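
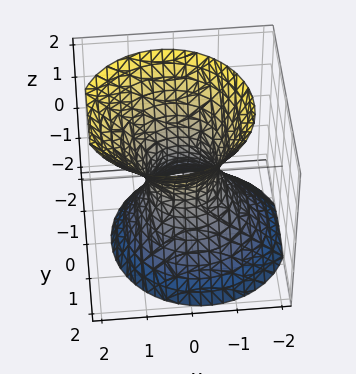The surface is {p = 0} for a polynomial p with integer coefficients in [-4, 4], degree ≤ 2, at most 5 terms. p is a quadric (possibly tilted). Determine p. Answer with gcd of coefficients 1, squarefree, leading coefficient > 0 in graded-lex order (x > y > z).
(a) The degree is 2 — a generic line meets the surface in up to 2 points.
(b) Reading off the gridlines: no z-intercept at any integer in the box.
(c) Together with the visible shape, these determine p as stated.

3*x^2 - x*z + 3*y^2 - 2*z^2 - 2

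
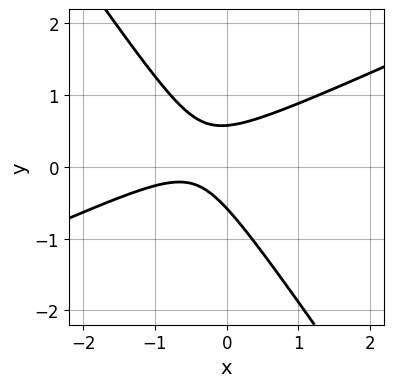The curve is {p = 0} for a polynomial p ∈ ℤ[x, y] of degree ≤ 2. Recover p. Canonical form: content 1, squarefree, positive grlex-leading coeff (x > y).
1. deg p = 2.
2. Reading off the gridlines: it misses every integer gridline on the x-axis.
3. Matching integer coefficients to the picture gives p.

2*x^2 - 3*x*y - 3*y^2 + 2*x + 1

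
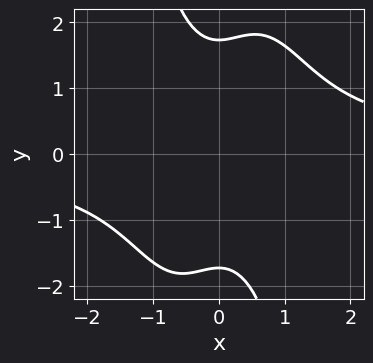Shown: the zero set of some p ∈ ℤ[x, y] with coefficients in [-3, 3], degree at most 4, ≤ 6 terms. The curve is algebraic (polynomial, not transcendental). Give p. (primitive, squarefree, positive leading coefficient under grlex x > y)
The degree is 4 — no degree-3 curve has this shape.
Reading off the gridlines: it misses every integer gridline on the x-axis.
Solving for integer coefficients yields p as stated.

2*x^3*y - 3*x^2 + y^2 - 3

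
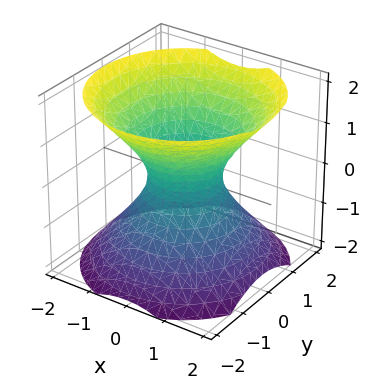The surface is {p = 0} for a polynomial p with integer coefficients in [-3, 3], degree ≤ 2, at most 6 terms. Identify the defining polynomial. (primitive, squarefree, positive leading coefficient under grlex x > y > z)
(a) deg p = 2. One connected sheet with a waist; a quadric.
(b) Symmetry: every cross-section ⟂ z is a circle, so x, y appear only via x² + y²; the z ↦ −z reflection is a symmetry, so z appears only in even powers.
(c) Checking where it meets the axes: a circular section at z = -1 has radius between 1 and 2; it misses every integer gridline on the z-axis.
(d) Matching integer coefficients to the picture gives p.

3*x^2 + 3*y^2 - 3*z^2 - 2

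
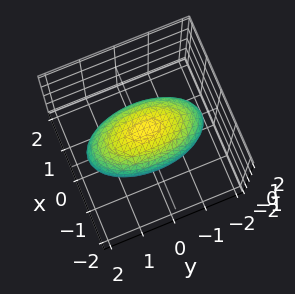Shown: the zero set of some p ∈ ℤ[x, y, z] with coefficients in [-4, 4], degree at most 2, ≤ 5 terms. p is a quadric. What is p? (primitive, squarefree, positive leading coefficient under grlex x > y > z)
3*x^2 + y^2 + 3*z^2 - 3

(a) The degree is 2 — bounded and convex; a quadric.
(b) Symmetries: the z ↦ −z reflection is a symmetry, so z appears only in even powers; the y ↦ −y reflection is a symmetry, so y appears only in even powers; the x ↦ −x reflection is a symmetry, so x appears only in even powers.
(c) From the visible intercepts: among the integer gridlines, it crosses the z-axis at z ∈ {-1, 1}; among the integer gridlines, it crosses the x-axis at x ∈ {-1, 1}.
(d) These observations pin down the coefficients.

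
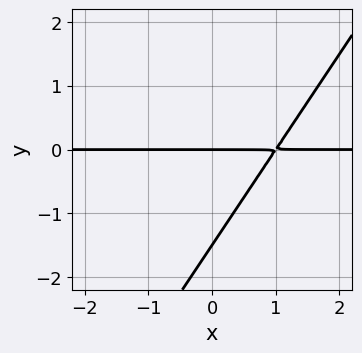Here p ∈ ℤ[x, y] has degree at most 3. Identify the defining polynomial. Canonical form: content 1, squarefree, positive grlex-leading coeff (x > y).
3*x*y - 2*y^2 - 3*y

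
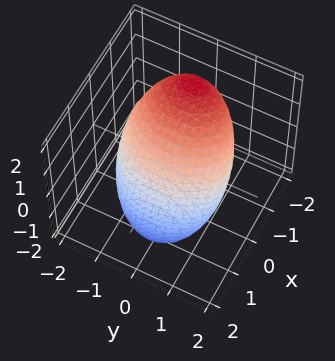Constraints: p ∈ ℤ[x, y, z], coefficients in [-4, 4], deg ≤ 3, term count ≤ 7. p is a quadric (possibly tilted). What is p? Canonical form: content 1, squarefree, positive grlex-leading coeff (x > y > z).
(a) deg p = 2.
(b) Observable constraints: among the integer gridlines, it crosses the x-axis at x ∈ {-1, 1}.
(c) These observations pin down the coefficients.

2*x^2 + 2*x*z + y^2 + z^2 - 2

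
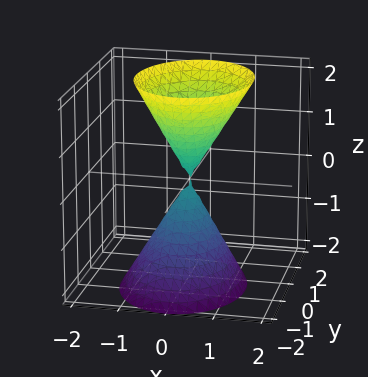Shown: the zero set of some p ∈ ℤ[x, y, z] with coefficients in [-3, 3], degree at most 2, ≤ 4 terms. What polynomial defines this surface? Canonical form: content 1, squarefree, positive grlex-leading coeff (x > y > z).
3*x^2 + 2*y^2 - y*z - z^2

First, I count 2 distinct pieces. Treating them together as one polynomial.
Next, degree: a generic line meets the surface in up to 2 points, so deg p = 2.
Then, from the visible intercepts: it meets the z-axis at z = 0 (among the integer gridlines); one x-axis crossing is at x = 0; it crosses the y-axis at the gridline y = 0.
Finally, assembling these constraints gives the stated polynomial.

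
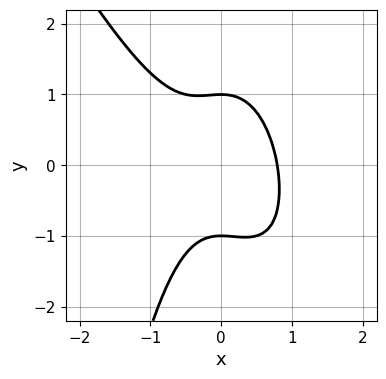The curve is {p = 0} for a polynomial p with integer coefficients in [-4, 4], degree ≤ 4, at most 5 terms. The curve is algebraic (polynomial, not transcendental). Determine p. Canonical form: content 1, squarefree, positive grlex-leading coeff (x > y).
2*x^3 + x^2*y + y^2 - 1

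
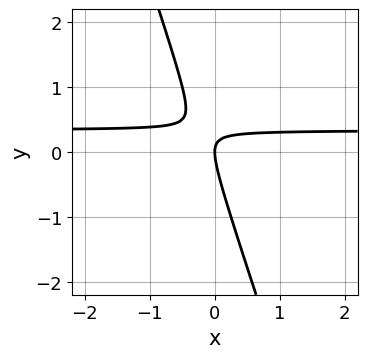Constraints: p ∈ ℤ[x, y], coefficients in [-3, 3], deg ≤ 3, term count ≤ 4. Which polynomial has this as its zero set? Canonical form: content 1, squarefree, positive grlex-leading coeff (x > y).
3*x*y + y^2 - x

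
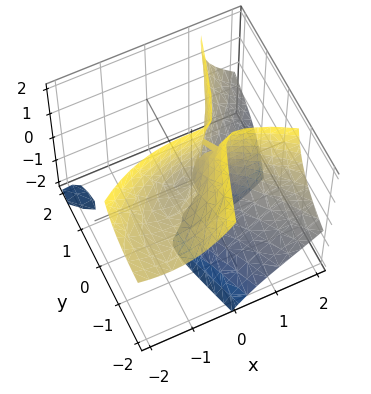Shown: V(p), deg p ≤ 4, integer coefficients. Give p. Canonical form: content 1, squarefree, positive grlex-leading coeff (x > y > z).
x^3 + 3*x*y*z - y*z^2 - 2*y^2

1. The degree is 3 — no degree-2 surface has this shape.
2. From the visible intercepts: one x-axis crossing is at x = 0; it crosses the y-axis at the gridline y = 0; every point of the z-axis in the box is on the surface.
3. Assembling these constraints gives the stated polynomial.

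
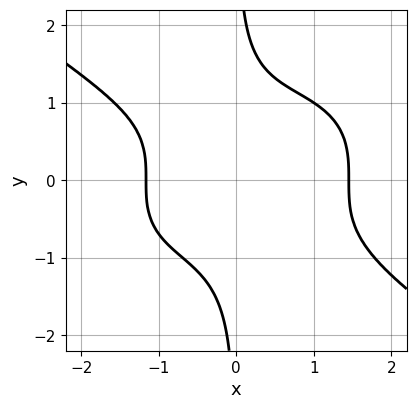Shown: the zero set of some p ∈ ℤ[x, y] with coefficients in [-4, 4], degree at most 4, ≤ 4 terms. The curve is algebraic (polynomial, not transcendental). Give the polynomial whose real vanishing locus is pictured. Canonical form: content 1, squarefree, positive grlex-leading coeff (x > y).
x^4 + 3*x*y^3 - x - 3

First, deg p = 4. No degree-3 curve has this shape.
Next, reading off the gridlines: it misses every integer gridline on the y-axis.
Finally, assembling these constraints gives the stated polynomial.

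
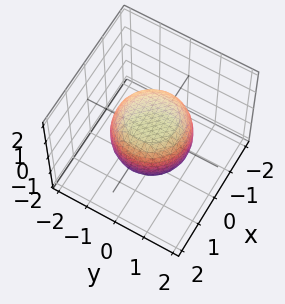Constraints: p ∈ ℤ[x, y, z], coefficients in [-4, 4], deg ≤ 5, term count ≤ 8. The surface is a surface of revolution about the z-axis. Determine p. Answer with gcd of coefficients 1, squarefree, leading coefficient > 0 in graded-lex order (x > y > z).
2*x^4 + 4*x^2*y^2 + 2*y^4 - x^2 - y^2 + 3*z^2 - 3

First, the degree is 4 — the shape is more complex than any degree-3 surface.
Next, symmetries: rotational symmetry about the z-axis ⇒ p depends on x, y only through x² + y².
Next, from the visible intercepts: a circular section at z = 1 has radius between 0 and 1; the z-axis gridline crossings are at z ∈ {-1, 1}.
Finally, assembling these constraints gives the stated polynomial.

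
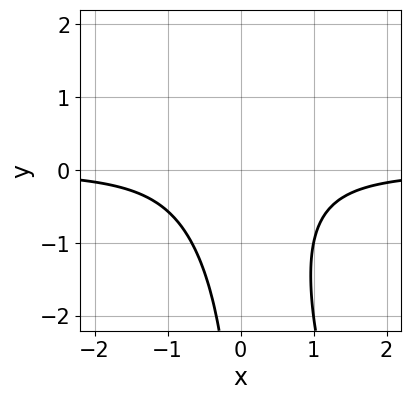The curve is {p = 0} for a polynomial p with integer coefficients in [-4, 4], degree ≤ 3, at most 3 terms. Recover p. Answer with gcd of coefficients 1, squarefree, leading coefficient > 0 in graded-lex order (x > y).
3*x^2*y + x*y^2 + 2

1. The degree is 3 — the shape is more complex than any degree-2 curve.
2. Against the integer gridlines: no x-intercept at any integer in the box; the curve avoids every integer y-axis point in the box.
3. The integer polynomial consistent with all of this is the stated p.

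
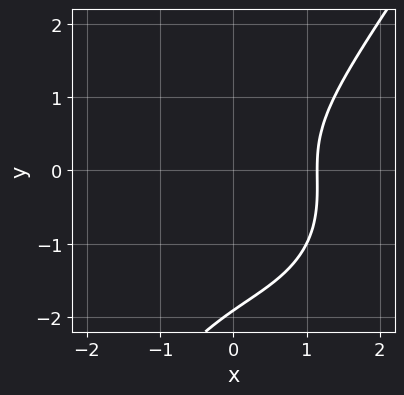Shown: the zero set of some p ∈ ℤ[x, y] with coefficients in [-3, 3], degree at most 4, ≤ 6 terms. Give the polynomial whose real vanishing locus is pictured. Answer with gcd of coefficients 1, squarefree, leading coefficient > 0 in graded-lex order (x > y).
2*x^3 + 2*x*y^2 - 2*y^3 - 3*y^2 - 3

First, deg p = 3. No degree-2 curve has this shape.
Finally, putting this together gives p.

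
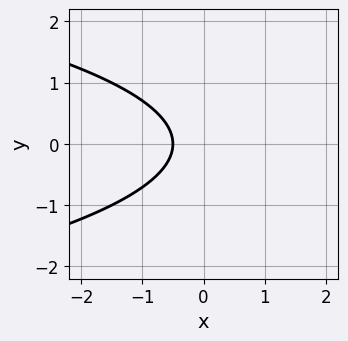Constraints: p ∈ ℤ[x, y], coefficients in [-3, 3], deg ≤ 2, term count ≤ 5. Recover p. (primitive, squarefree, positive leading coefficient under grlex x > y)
First, degree: the shape is more complex than any degree-1 curve, so deg p = 2.
Next, symmetries: it's symmetric under y → −y, forcing even powers of y.
Next, reading off the gridlines: no y-intercept at any integer in the box.
Finally, these observations pin down the coefficients.

2*y^2 + 2*x + 1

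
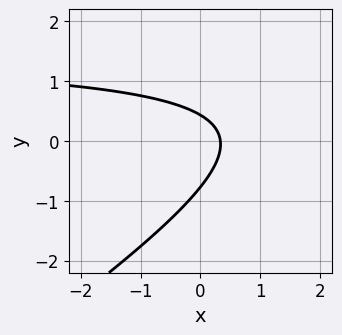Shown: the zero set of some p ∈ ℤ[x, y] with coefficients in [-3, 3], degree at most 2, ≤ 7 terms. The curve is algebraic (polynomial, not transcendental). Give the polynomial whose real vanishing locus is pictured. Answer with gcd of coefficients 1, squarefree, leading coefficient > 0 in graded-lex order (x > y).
1. The degree is 2 — the shape is more complex than any degree-1 curve.
2. Matching integer coefficients to the picture gives p.

2*x*y - 3*y^2 - 3*x - y + 1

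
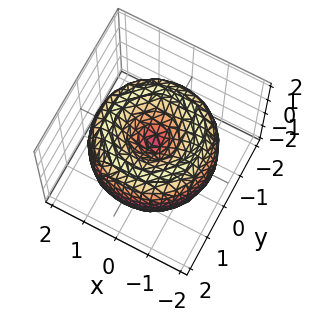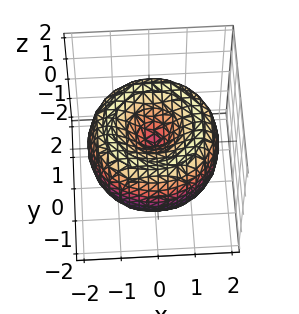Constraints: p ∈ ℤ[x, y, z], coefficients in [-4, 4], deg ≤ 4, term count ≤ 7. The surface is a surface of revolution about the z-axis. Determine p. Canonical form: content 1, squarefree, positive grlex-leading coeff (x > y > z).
First, the degree is 4 — a generic line meets the surface in up to 4 points.
Then, symmetries: every cross-section ⟂ z is a circle, so x, y appear only via x² + y².
Then, reading off the gridlines: it crosses the x-axis at the gridline x = 0; one y-axis crossing is at y = 0.
Finally, together with the visible shape, these determine p as stated.

x^4 + 2*x^2*y^2 + y^4 - 3*x^2 - 3*y^2 + 2*z^2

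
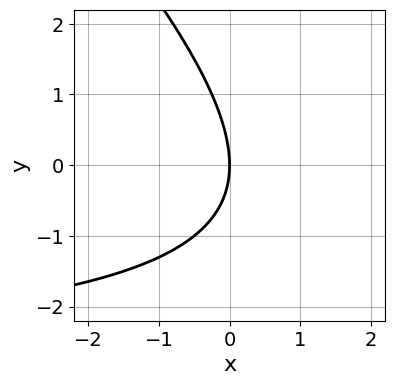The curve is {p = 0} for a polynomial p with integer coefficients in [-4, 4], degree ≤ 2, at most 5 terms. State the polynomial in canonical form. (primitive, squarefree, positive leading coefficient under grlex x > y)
1. The degree is 2 — no degree-1 curve has this shape.
2. From the axis intercepts and sections: one y-axis crossing is at y = 0; it meets the x-axis at x = 0 (among the integer gridlines).
3. Putting this together gives p.

x*y + y^2 + 3*x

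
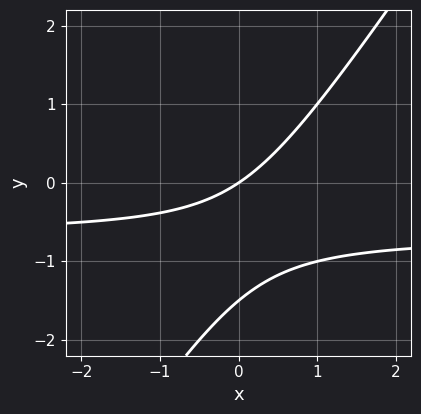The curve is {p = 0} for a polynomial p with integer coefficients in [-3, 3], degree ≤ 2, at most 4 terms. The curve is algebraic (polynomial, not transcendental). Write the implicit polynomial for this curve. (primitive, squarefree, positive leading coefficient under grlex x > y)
3*x*y - 2*y^2 + 2*x - 3*y

deg p = 2. No degree-1 curve has this shape.
From the axis intercepts and sections: it meets the y-axis at y = 0 (among the integer gridlines); it meets the x-axis at x = 0 (among the integer gridlines).
Together with the visible shape, these determine p as stated.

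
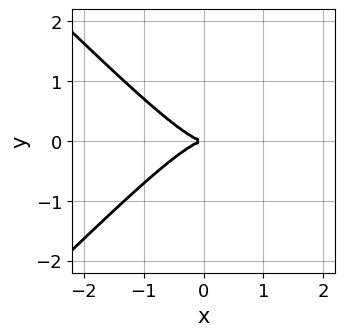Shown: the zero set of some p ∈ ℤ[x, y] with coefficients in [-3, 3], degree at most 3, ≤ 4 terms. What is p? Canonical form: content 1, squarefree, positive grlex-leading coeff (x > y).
x^3 - x*y^2 + y^2

1. deg p = 3. A generic line meets the curve in up to 3 points.
2. Symmetries: mirror symmetry y ↦ −y ⇒ only even powers of y.
3. From the axis intercepts and sections: one x-axis crossing is at x = 0; one y-axis crossing is at y = 0.
4. Assembling these constraints gives the stated polynomial.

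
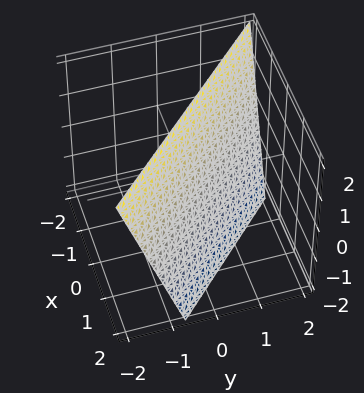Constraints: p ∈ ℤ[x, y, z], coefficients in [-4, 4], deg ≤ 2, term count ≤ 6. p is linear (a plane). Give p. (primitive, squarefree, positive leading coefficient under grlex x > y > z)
(a) deg p = 1. The surface is flat (a plane).
(b) From the visible intercepts: it crosses the z-axis at the gridline z = 2.
(c) These observations pin down the coefficients.

3*x + 3*y + z - 2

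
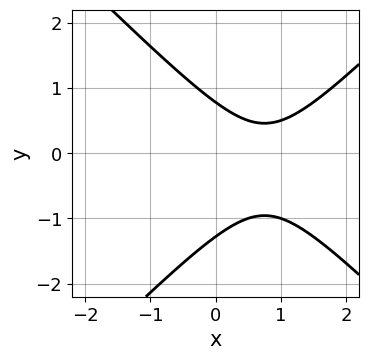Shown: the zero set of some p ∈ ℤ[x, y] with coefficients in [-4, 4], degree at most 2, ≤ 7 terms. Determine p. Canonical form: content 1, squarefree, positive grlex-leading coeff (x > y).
2*x^2 - 2*y^2 - 3*x - y + 2

(a) The degree is 2 — no degree-1 curve has this shape.
(b) Checking where it meets the axes: no x-intercept at any integer in the box.
(c) Fitting integer coefficients to these (and the overall shape) gives p.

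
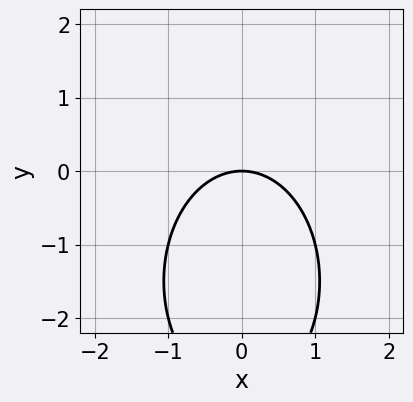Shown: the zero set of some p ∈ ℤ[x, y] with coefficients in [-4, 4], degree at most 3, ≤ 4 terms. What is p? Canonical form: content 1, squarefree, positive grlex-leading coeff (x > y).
2*x^2 + y^2 + 3*y

deg p = 2.
Symmetries: mirror symmetry x ↦ −x ⇒ only even powers of x.
Checking where it meets the axes: it crosses the x-axis at the gridline x = 0; it meets the y-axis at y = 0 (among the integer gridlines).
Assembling these constraints gives the stated polynomial.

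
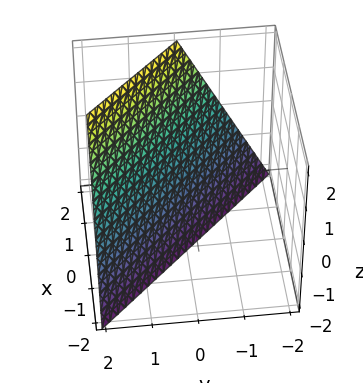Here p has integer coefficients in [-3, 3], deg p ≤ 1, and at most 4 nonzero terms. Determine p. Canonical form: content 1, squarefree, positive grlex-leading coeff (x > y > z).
(a) deg p = 1. The surface is flat (a plane).
(b) Checking where it meets the axes: it crosses the y-axis at the gridline y = 1; it crosses the x-axis at the gridline x = 1.
(c) Putting this together gives p. Check: (0, 0, -2) on the z-axis lies on the surface, and p(0, 0, -2) = 0. ✓

2*x + 2*y - z - 2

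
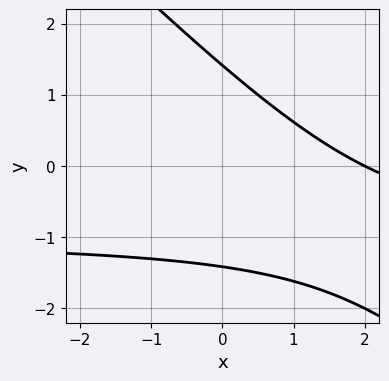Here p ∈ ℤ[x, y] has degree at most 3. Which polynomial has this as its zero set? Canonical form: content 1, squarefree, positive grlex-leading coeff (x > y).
x*y + y^2 + x - 2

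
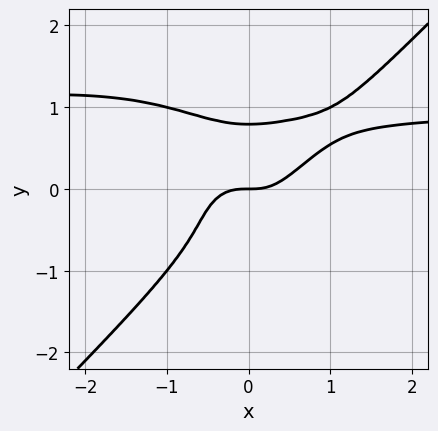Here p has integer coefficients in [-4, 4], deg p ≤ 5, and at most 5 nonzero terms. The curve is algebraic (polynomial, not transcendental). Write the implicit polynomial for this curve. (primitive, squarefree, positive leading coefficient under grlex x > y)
(a) The degree is 4 — a generic line meets the curve in up to 4 points.
(b) Observable constraints: it meets the y-axis at y = 0 (among the integer gridlines); one x-axis crossing is at x = 0.
(c) The integer polynomial consistent with all of this is the stated p.

2*x^3*y - 2*y^4 - 2*x^3 + x^2*y + y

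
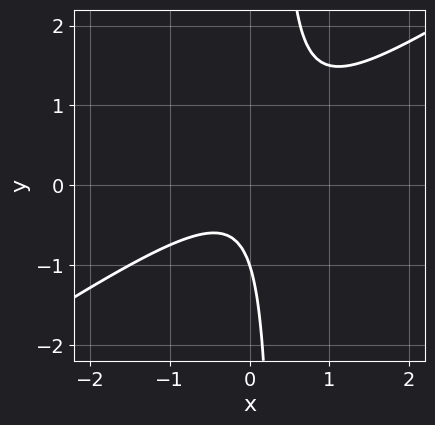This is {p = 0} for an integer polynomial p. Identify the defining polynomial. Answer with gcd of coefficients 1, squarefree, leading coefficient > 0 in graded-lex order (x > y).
(a) Degree: no degree-1 curve has this shape, so deg p = 2.
(b) Against the integer gridlines: one y-axis crossing is at y = -1; no x-intercept at any integer in the box.
(c) The integer polynomial consistent with all of this is the stated p.

2*x^2 - 3*x*y + y + 1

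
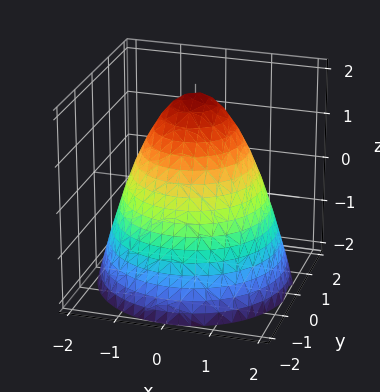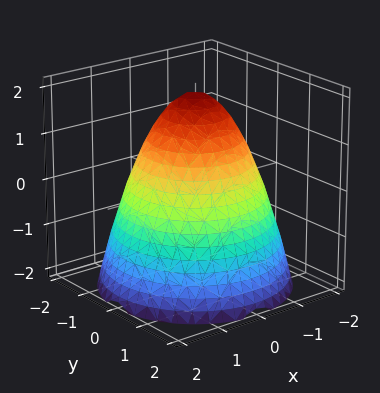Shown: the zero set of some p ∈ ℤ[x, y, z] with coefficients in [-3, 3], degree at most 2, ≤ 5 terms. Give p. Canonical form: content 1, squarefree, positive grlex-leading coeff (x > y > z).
(a) The degree is 2 — a generic line meets the surface in up to 2 points.
(b) By symmetry, every cross-section ⟂ z is a circle, so x, y appear only via x² + y².
(c) Observable constraints: it crosses the z-axis at the gridline z = 2; a circular section at z = -1 has radius between 1 and 2.
(d) These observations pin down the coefficients.

x^2 + y^2 + z - 2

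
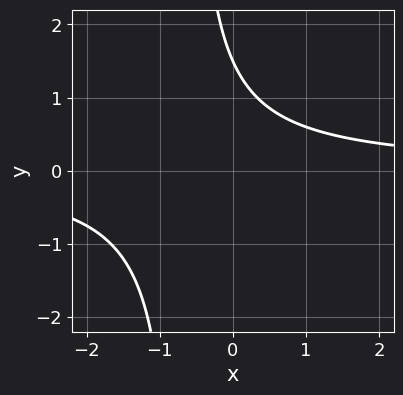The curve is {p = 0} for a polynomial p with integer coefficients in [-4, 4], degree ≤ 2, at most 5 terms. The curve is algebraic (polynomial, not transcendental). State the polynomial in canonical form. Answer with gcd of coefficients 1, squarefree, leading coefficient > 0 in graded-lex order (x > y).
First, degree: a generic line meets the curve in up to 2 points, so deg p = 2.
Then, reading off the gridlines: the curve avoids every integer x-axis point in the box.
Finally, these observations pin down the coefficients.

3*x*y + 2*y - 3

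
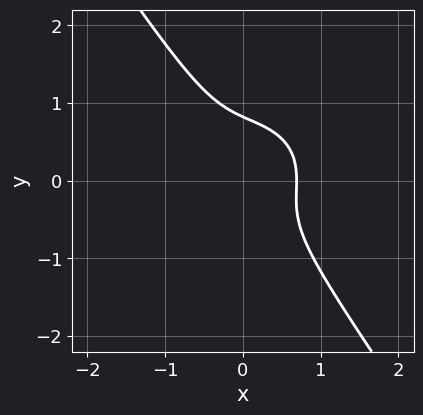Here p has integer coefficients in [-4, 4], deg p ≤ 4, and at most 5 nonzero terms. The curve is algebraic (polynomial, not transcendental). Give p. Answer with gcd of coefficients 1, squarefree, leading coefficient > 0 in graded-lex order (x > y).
1. The degree is 3 — no degree-2 curve has this shape.
2. Putting this together gives p.

3*x^3 + 3*x*y^2 + 3*y^3 - y^2 - 1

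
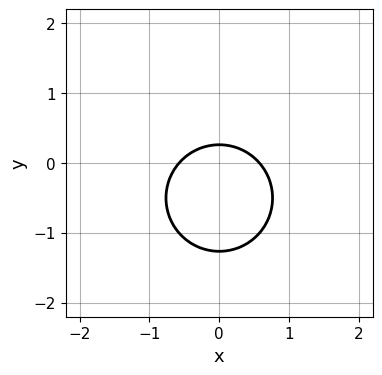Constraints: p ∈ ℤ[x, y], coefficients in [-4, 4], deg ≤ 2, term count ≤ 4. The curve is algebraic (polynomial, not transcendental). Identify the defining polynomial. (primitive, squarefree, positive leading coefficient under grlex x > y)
First, the degree is 2 — no degree-1 curve has this shape.
Next, symmetries: mirror symmetry x ↦ −x ⇒ only even powers of x.
Finally, solving for integer coefficients yields p as stated.

3*x^2 + 3*y^2 + 3*y - 1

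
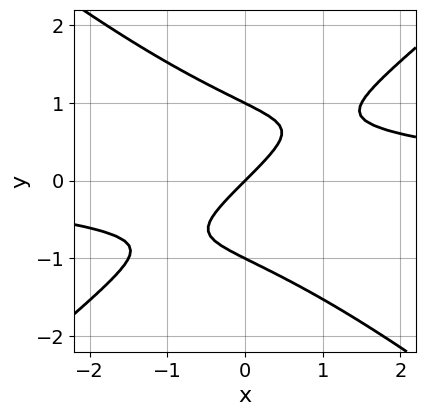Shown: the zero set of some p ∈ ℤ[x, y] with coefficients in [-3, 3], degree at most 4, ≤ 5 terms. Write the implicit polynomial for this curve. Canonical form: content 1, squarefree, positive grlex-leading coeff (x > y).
(a) Degree: a generic line meets the curve in up to 3 points, so deg p = 3.
(b) Reading off the gridlines: it meets the x-axis at x = 0 (among the integer gridlines); the y-axis gridline crossings are at y ∈ {-1, 0, 1}.
(c) Solving for integer coefficients yields p as stated.

2*x^2*y - 3*y^3 - 3*x + 3*y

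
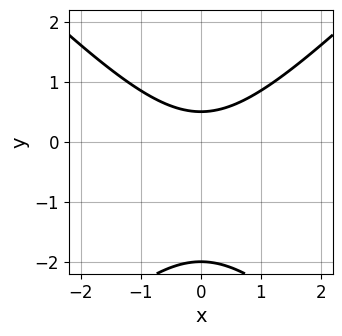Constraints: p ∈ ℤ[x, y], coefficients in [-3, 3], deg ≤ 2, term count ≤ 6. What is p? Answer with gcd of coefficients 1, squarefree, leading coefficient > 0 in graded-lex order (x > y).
1. Degree: a generic line meets the curve in up to 2 points, so deg p = 2.
2. Symmetries: the x ↦ −x reflection is a symmetry, so x appears only in even powers.
3. Against the integer gridlines: the curve avoids every integer x-axis point in the box; it meets the y-axis at y = -2 (among the integer gridlines).
4. Together with the visible shape, these determine p as stated.

2*x^2 - 2*y^2 - 3*y + 2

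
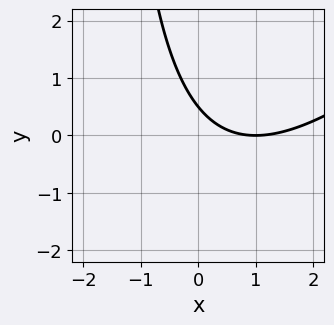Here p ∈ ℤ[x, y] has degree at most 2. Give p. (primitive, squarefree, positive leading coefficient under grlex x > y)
x^2 - x*y - 2*x - 2*y + 1

Degree: a generic line meets the curve in up to 2 points, so deg p = 2.
Reading off the gridlines: it crosses the x-axis at the gridline x = 1.
Matching integer coefficients to the picture gives p.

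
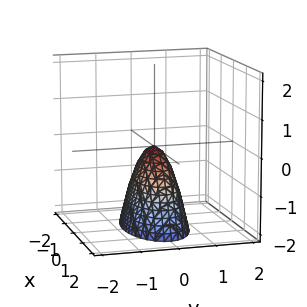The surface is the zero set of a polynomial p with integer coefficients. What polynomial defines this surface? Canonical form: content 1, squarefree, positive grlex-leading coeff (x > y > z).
x^2 + 3*y^2 + z

Degree: a paraboloid; a quadric, so deg p = 2.
Symmetries: the y ↦ −y reflection is a symmetry, so y appears only in even powers; mirror symmetry x ↦ −x ⇒ only even powers of x.
Checking where it meets the axes: it meets the x-axis at x = 0 (among the integer gridlines); it meets the z-axis at z = 0 (among the integer gridlines); it meets the y-axis at y = 0 (among the integer gridlines).
Putting this together gives p.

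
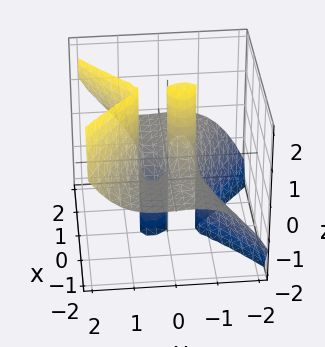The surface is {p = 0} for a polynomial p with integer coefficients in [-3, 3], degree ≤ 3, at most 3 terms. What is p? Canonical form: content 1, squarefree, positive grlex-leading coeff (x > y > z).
3*x^2*z - 2*y^3 + y

(a) Degree: a generic line meets the surface in up to 3 points, so deg p = 3.
(b) Against the integer gridlines: every point of the x-axis in the box is on the surface; every point of the z-axis in the box is on the surface.
(c) Putting this together gives p.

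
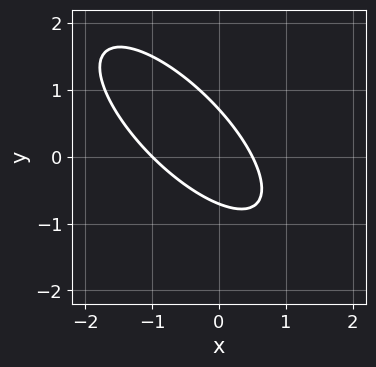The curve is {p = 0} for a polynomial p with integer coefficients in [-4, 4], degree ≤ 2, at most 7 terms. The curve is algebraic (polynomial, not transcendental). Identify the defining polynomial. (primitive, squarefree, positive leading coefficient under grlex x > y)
First, the degree is 2 — no degree-1 curve has this shape.
Next, against the integer gridlines: it crosses the x-axis at the gridline x = -1.
Finally, these observations pin down the coefficients.

2*x^2 + 3*x*y + 2*y^2 + x - 1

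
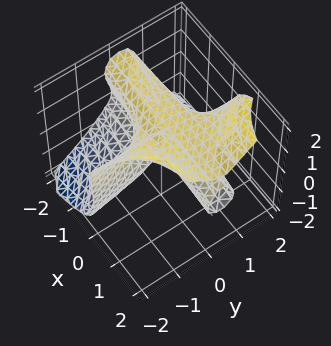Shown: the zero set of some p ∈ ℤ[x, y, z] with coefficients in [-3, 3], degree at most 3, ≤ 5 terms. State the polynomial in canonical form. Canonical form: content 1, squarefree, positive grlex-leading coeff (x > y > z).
3*x*y^2 - 2*z^3 - 2*x*y - y^2 + 3*z^2

(a) The degree is 3 — the shape is more complex than any degree-2 surface.
(b) Observable constraints: every point of the x-axis in the box is on the surface; it crosses the y-axis at the gridline y = 0; it meets the z-axis at z = 0 (among the integer gridlines).
(c) Putting this together gives p.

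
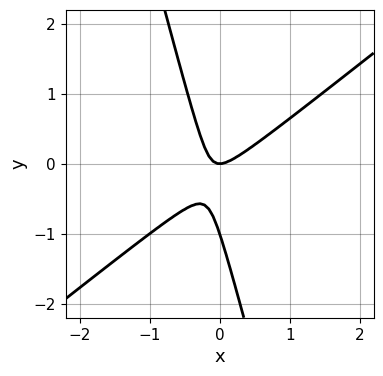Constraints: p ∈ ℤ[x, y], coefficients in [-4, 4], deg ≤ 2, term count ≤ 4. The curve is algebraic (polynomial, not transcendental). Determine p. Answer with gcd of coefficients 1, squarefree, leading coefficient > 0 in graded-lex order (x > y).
First, degree: no degree-1 curve has this shape, so deg p = 2.
Then, checking where it meets the axes: the y-axis gridline crossings are at y ∈ {-1, 0}; it meets the x-axis at x = 0 (among the integer gridlines).
Finally, assembling these constraints gives the stated polynomial.

3*x^2 - 3*x*y - y^2 - y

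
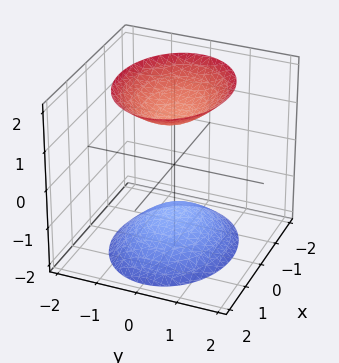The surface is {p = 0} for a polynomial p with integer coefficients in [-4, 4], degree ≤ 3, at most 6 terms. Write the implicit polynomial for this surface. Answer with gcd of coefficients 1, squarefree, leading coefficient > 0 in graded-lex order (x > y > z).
2*x^2 + 3*y^2 - 2*z^2 + 3

1. There are 2 components. Treating them together as one polynomial.
2. The degree is 2 — two sheets facing apart; a quadric.
3. Symmetries: it's symmetric under x → −x, forcing even powers of x; the y ↦ −y reflection is a symmetry, so y appears only in even powers; it's symmetric under z → −z, forcing even powers of z.
4. Observable constraints: it misses every integer gridline on the x-axis; it misses every integer gridline on the y-axis.
5. Solving for integer coefficients yields p as stated.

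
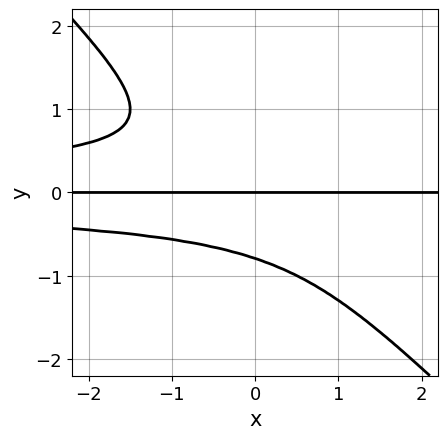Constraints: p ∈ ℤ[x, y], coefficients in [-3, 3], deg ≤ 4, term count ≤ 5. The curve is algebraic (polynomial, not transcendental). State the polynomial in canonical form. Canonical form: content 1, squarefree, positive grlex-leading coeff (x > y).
First, degree: a generic line meets the curve in up to 4 points, so deg p = 4.
Then, reading off the gridlines: it crosses the y-axis at the gridline y = 0; every point of the x-axis in the box is on the curve.
Finally, fitting integer coefficients to these (and the overall shape) gives p.

2*x*y^3 + 2*y^4 + y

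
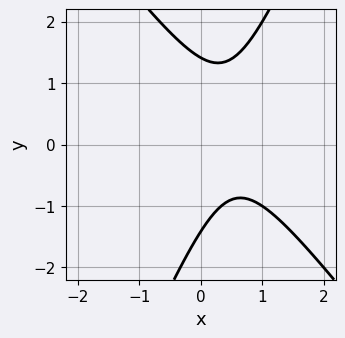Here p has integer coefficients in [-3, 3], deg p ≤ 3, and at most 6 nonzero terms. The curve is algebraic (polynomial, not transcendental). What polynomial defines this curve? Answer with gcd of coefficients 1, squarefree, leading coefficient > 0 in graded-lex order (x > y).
1. The degree is 2 — the shape is more complex than any degree-1 curve.
2. Reading off the gridlines: no x-intercept at any integer in the box.
3. Together with the visible shape, these determine p as stated.

3*x^2 + x*y - y^2 - 3*x + 2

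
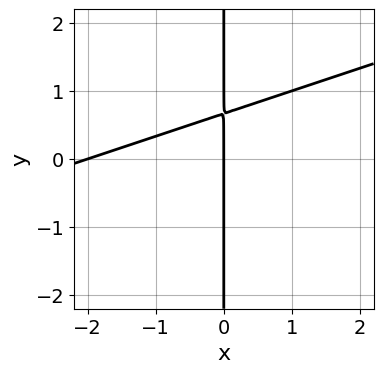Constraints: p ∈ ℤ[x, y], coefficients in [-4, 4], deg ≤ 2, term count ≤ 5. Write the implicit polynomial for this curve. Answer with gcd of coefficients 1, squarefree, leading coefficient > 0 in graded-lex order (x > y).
1. The degree is 2 — a generic line meets the curve in up to 2 points.
2. From the visible intercepts: every point of the y-axis in the box is on the curve; the x-axis gridline crossings are at x ∈ {-2, 0}.
3. Putting this together gives p.

x^2 - 3*x*y + 2*x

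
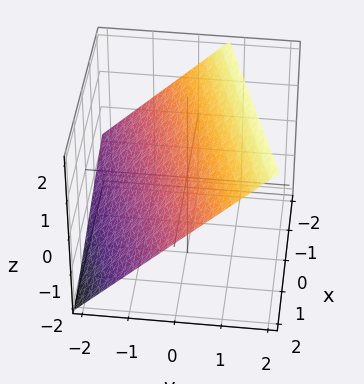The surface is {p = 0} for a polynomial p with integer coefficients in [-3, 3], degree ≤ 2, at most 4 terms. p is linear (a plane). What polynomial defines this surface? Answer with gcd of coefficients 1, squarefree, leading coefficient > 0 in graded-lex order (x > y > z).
x - 3*y + 3*z - 2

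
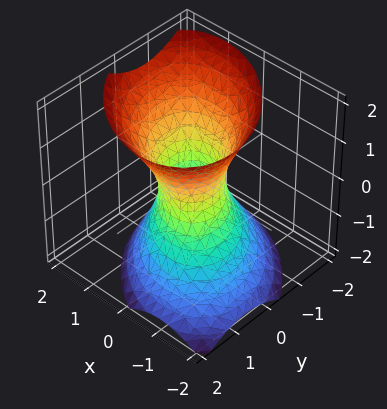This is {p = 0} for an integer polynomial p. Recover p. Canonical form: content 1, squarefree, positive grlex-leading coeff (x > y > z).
3*x^2 + 2*x*y - x*z + 3*y^2 - 2*z^2 - 2

1. Degree: a generic line meets the surface in up to 2 points, so deg p = 2.
2. Reading off the gridlines: no z-intercept at any integer in the box.
3. Assembling these constraints gives the stated polynomial.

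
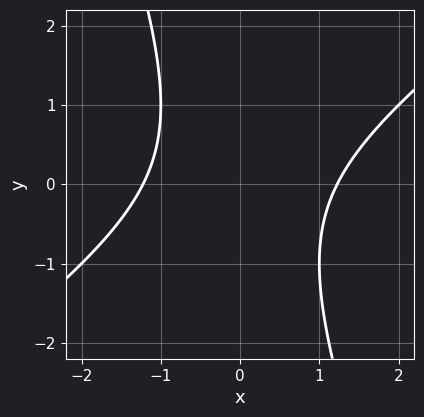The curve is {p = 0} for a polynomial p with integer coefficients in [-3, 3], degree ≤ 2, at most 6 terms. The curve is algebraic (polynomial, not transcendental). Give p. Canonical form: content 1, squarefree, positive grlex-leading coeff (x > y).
2*x^2 - 2*x*y - y^2 - 3

1. deg p = 2. No degree-1 curve has this shape.
2. Against the integer gridlines: the curve avoids every integer y-axis point in the box.
3. Putting this together gives p.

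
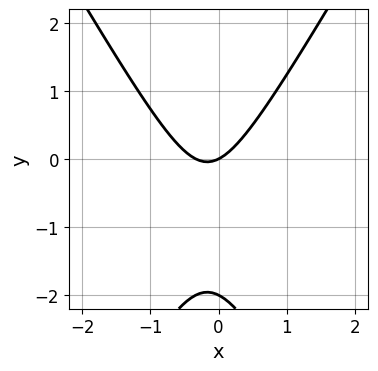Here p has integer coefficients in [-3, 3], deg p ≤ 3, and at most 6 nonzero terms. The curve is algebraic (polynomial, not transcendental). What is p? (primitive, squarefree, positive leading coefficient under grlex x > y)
1. The degree is 2 — the shape is more complex than any degree-1 curve.
2. Reading off the gridlines: the y-axis gridline crossings are at y ∈ {-2, 0}; it meets the x-axis at x = 0 (among the integer gridlines).
3. Together with the visible shape, these determine p as stated.

3*x^2 - y^2 + x - 2*y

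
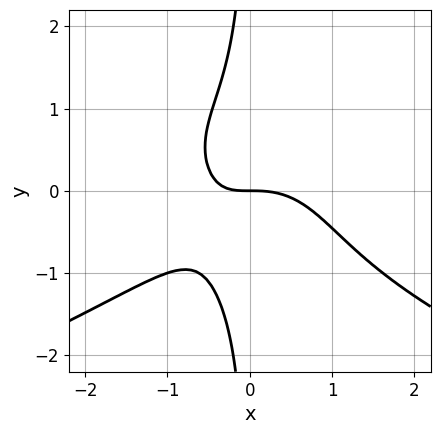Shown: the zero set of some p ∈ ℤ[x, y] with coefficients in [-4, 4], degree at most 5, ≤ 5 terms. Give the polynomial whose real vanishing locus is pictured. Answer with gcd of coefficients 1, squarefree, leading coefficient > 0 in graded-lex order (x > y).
x*y^3 + x^3 + x*y + y

1. Degree: no degree-3 curve has this shape, so deg p = 4.
2. Reading off the gridlines: it crosses the x-axis at the gridline x = 0; it crosses the y-axis at the gridline y = 0.
3. Matching integer coefficients to the picture gives p.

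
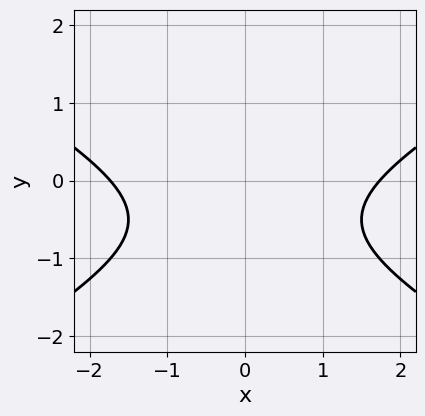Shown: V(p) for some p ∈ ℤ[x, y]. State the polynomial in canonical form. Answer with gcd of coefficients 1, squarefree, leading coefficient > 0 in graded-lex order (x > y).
deg p = 2. The shape is more complex than any degree-1 curve.
Symmetries: the x ↦ −x reflection is a symmetry, so x appears only in even powers.
Against the integer gridlines: it misses every integer gridline on the y-axis.
Together with the visible shape, these determine p as stated.

x^2 - 3*y^2 - 3*y - 3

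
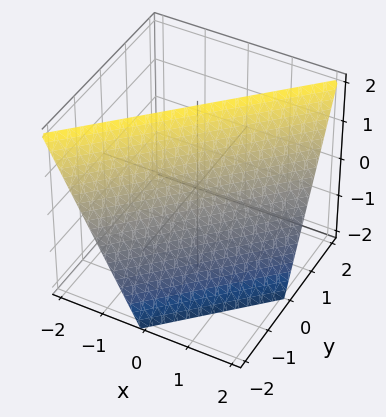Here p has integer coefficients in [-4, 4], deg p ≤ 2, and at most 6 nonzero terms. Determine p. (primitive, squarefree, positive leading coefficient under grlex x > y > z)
Degree: every cross-section is a straight line — this is a plane, so deg p = 1.
Reading off the gridlines: it crosses the x-axis at the gridline x = 1; one y-axis crossing is at y = -1; it crosses the z-axis at the gridline z = 2.
Matching integer coefficients to the picture gives p.

2*x - 2*y + z - 2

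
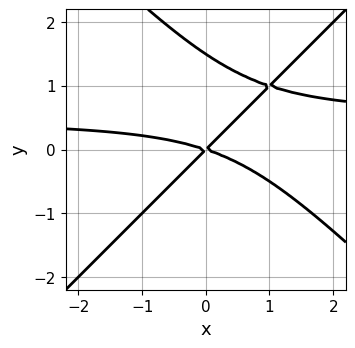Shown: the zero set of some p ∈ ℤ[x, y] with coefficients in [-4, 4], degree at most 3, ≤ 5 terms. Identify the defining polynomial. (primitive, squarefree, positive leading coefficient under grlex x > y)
2*x^2*y - 2*y^3 - x^2 - 2*x*y + 3*y^2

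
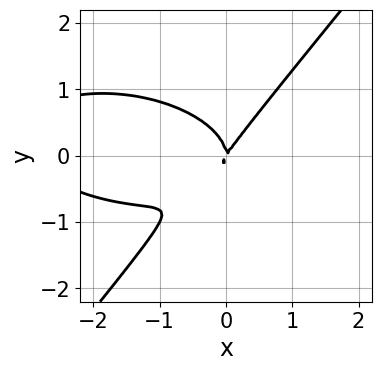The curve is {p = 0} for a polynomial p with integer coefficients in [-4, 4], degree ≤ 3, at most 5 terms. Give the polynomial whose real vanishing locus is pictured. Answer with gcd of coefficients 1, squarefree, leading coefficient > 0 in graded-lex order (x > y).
x^3 + 3*x*y^2 - 3*y^3 + 3*x^2 - 2*x*y

(a) The degree is 3 — a generic line meets the curve in up to 3 points.
(b) From the axis intercepts and sections: one y-axis crossing is at y = 0; it meets the x-axis at x = 0 (among the integer gridlines).
(c) These observations pin down the coefficients.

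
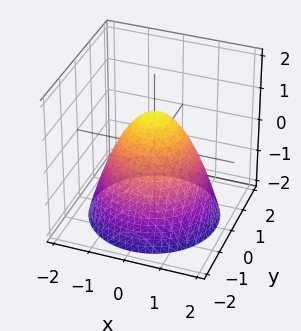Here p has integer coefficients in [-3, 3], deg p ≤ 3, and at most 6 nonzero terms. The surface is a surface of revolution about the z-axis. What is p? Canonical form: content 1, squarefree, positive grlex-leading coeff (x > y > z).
Degree: no degree-1 surface has this shape, so deg p = 2.
Symmetry: every cross-section ⟂ z is a circle, so x, y appear only via x² + y².
From the axis intercepts and sections: it crosses the z-axis at the gridline z = 1; the y-axis gridline crossings are at y ∈ {-1, 1}.
Together with the visible shape, these determine p as stated. Check: (-1, 0, 0) on the x-axis lies on the surface, and p(-1, 0, 0) = 0. ✓

x^2 + y^2 + z - 1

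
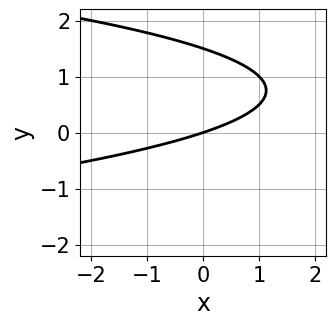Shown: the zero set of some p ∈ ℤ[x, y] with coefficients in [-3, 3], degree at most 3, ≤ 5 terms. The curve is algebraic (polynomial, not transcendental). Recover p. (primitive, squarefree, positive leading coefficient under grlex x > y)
First, degree: a generic line meets the curve in up to 2 points, so deg p = 2.
Then, from the axis intercepts and sections: it crosses the y-axis at the gridline y = 0; it meets the x-axis at x = 0 (among the integer gridlines).
Finally, together with the visible shape, these determine p as stated.

2*y^2 + x - 3*y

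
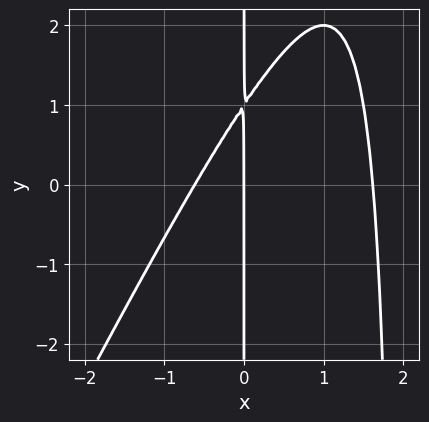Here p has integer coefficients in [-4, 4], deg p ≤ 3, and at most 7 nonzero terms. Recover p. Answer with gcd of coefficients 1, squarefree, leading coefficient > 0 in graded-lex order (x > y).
(a) Degree: no degree-2 curve has this shape, so deg p = 3.
(b) Checking where it meets the axes: every point of the y-axis in the box is on the curve; one x-axis crossing is at x = 0.
(c) Putting this together gives p.

2*x^3 - x^2*y - 2*x^2 + 2*x*y - 2*x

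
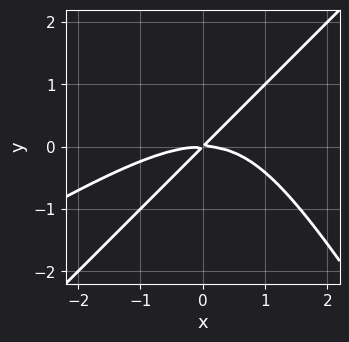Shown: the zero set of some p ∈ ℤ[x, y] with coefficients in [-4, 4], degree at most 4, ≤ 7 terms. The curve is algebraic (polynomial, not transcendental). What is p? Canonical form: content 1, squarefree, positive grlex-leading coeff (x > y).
1. Degree: the shape is more complex than any degree-2 curve, so deg p = 3.
2. From the axis intercepts and sections: it meets the x-axis at x = 0 (among the integer gridlines); it meets the y-axis at y = 0 (among the integer gridlines).
3. Matching integer coefficients to the picture gives p.

x^3 - 2*x^2*y + y^3 + 3*x*y - 3*y^2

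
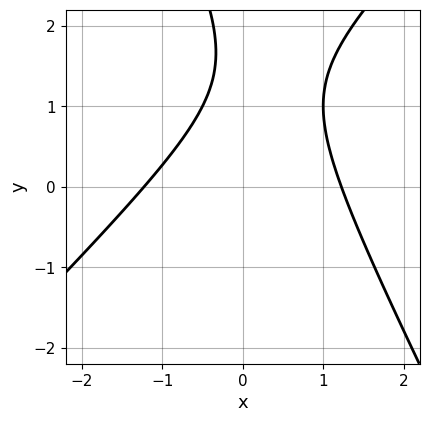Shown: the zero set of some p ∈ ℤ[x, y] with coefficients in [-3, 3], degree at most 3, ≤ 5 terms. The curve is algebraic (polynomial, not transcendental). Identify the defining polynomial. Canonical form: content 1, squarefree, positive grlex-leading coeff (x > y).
2*x^2 - x*y - y^2 + 3*y - 3

(a) The degree is 2 — the shape is more complex than any degree-1 curve.
(b) Against the integer gridlines: it misses every integer gridline on the y-axis.
(c) Matching integer coefficients to the picture gives p.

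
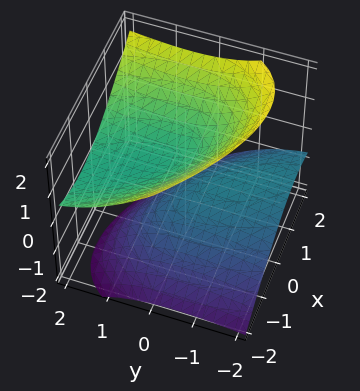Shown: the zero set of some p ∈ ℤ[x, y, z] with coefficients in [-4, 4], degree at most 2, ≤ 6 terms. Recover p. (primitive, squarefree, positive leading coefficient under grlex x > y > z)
1. The picture has 2 separate pieces. Treating them together as one polynomial.
2. deg p = 2. The shape is more complex than any degree-1 surface.
3. Observable constraints: it misses every integer gridline on the y-axis; no x-intercept at any integer in the box.
4. Matching integer coefficients to the picture gives p.

2*x^2 + 2*x*y + y^2 - 3*y*z - 3*z^2 + 1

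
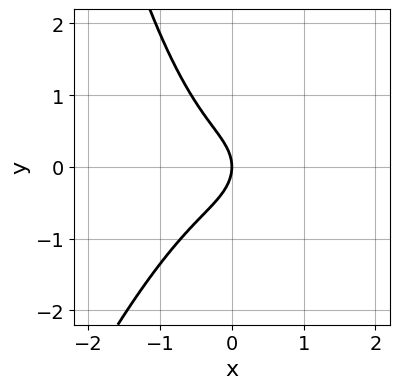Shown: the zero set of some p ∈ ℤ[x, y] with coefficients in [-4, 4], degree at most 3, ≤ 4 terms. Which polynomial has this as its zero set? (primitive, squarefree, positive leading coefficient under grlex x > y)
3*x^3 - x^2*y + 2*y^2 + 2*x

Degree: no degree-2 curve has this shape, so deg p = 3.
Reading off the gridlines: it meets the y-axis at y = 0 (among the integer gridlines); it meets the x-axis at x = 0 (among the integer gridlines).
Matching integer coefficients to the picture gives p.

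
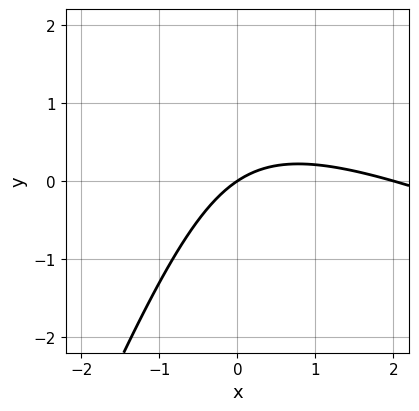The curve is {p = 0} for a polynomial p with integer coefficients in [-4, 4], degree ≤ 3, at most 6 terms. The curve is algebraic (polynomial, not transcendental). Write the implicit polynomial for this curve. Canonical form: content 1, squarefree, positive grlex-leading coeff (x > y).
x^2 + 2*x*y - y^2 - 2*x + 3*y

First, degree: a generic line meets the curve in up to 2 points, so deg p = 2.
Then, checking where it meets the axes: the x-axis gridline crossings are at x ∈ {0, 2}; it meets the y-axis at y = 0 (among the integer gridlines).
Finally, together with the visible shape, these determine p as stated.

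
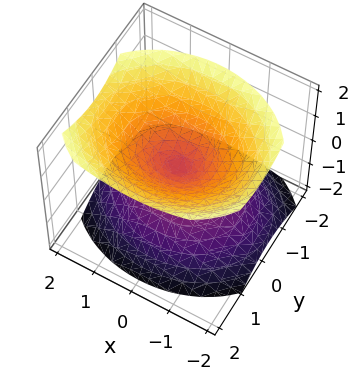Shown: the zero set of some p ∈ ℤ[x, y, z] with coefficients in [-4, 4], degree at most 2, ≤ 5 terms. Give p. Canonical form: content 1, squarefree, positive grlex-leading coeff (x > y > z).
2*x^2 + 3*y^2 - y*z - 3*z^2

First, I count 2 distinct pieces. Treating them together as one polynomial.
Then, degree: the shape is more complex than any degree-1 surface, so deg p = 2.
Next, observable constraints: one y-axis crossing is at y = 0; it meets the x-axis at x = 0 (among the integer gridlines); it meets the z-axis at z = 0 (among the integer gridlines).
Finally, putting this together gives p.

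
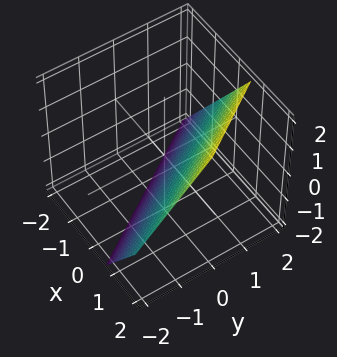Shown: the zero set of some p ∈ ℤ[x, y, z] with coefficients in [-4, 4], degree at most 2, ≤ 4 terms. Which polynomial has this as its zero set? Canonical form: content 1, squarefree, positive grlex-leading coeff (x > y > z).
First, the degree is 1 — every cross-section is a straight line — this is a plane.
Next, reading off the gridlines: it meets the z-axis at z = -1 (among the integer gridlines); one y-axis crossing is at y = 1.
Finally, these observations pin down the coefficients.

3*x + 2*y - 2*z - 2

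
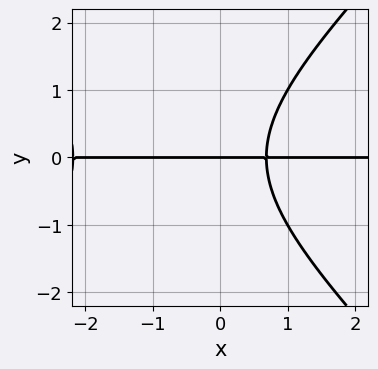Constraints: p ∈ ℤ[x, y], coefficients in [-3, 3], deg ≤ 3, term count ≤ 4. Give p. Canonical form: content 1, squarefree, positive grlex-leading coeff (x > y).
2*x^2*y - 2*y^3 + 3*x*y - 3*y

Degree: a generic line meets the curve in up to 3 points, so deg p = 3.
Checking where it meets the axes: every point of the x-axis in the box is on the curve; one y-axis crossing is at y = 0.
These observations pin down the coefficients.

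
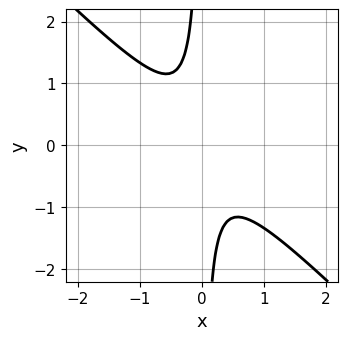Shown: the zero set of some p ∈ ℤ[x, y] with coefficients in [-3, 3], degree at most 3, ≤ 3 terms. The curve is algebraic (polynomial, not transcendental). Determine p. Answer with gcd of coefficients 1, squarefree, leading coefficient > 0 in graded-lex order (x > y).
3*x^2 + 3*x*y + 1

Degree: no degree-1 curve has this shape, so deg p = 2.
From the axis intercepts and sections: it misses every integer gridline on the x-axis; the curve avoids every integer y-axis point in the box.
The integer polynomial consistent with all of this is the stated p.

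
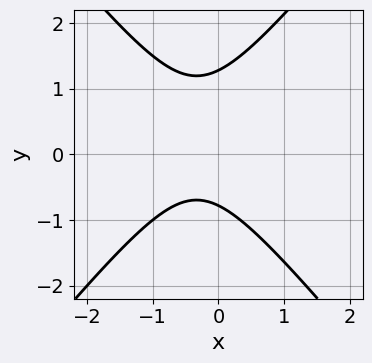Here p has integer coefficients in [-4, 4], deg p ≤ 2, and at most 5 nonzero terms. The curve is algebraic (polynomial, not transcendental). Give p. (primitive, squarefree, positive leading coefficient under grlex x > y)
3*x^2 - 2*y^2 + 2*x + y + 2

1. Degree: the shape is more complex than any degree-1 curve, so deg p = 2.
2. From the visible intercepts: it misses every integer gridline on the x-axis.
3. The integer polynomial consistent with all of this is the stated p.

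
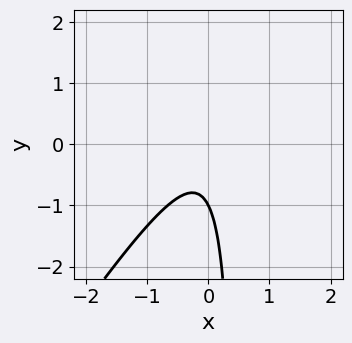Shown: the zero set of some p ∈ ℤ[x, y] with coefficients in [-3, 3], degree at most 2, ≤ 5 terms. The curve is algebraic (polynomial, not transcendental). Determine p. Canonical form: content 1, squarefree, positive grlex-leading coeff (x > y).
3*x^2 - 2*x*y + y + 1

The degree is 2 — no degree-1 curve has this shape.
Reading off the gridlines: the curve avoids every integer x-axis point in the box; one y-axis crossing is at y = -1.
Matching integer coefficients to the picture gives p.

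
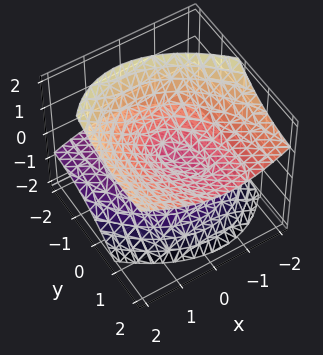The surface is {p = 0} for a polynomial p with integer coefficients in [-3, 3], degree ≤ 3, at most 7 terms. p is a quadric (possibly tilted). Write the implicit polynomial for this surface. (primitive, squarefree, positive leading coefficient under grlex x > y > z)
2*x^2 + x*y + y^2 - 3*y*z - 3*z^2

deg p = 2.
Against the integer gridlines: one x-axis crossing is at x = 0; it meets the y-axis at y = 0 (among the integer gridlines).
These observations pin down the coefficients.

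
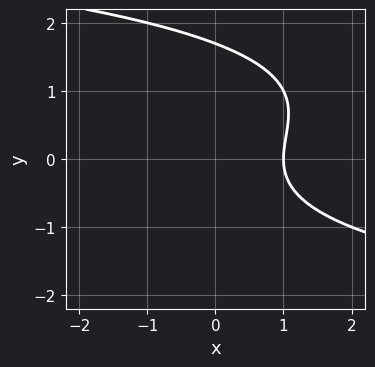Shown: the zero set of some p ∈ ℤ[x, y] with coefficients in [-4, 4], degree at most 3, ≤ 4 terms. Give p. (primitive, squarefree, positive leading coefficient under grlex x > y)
(a) The degree is 3 — a generic line meets the curve in up to 3 points.
(b) From the visible intercepts: it crosses the x-axis at the gridline x = 1.
(c) Fitting integer coefficients to these (and the overall shape) gives p.

y^3 - y^2 + 2*x - 2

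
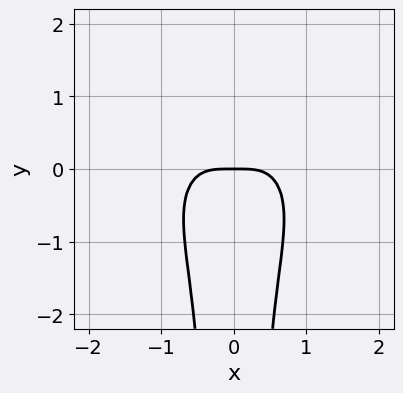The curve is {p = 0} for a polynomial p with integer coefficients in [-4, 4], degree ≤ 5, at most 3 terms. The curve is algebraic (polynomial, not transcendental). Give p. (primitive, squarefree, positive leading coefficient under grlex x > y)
First, the degree is 4 — a generic line meets the curve in up to 4 points.
Next, symmetries: mirror symmetry x ↦ −x ⇒ only even powers of x.
Next, checking where it meets the axes: one x-axis crossing is at x = 0; it crosses the y-axis at the gridline y = 0.
Finally, fitting integer coefficients to these (and the overall shape) gives p.

3*x^4 + 3*x^2*y^2 + 2*y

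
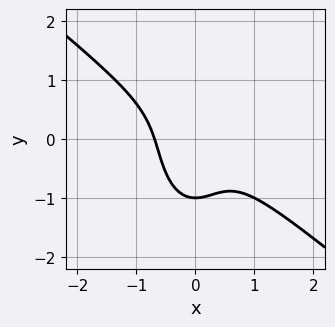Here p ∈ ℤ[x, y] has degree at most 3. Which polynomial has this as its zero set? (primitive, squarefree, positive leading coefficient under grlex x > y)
3*x^3 + 3*x^2*y + y^3 + 1

deg p = 3. No degree-2 curve has this shape.
Reading off the gridlines: it meets the y-axis at y = -1 (among the integer gridlines).
The integer polynomial consistent with all of this is the stated p.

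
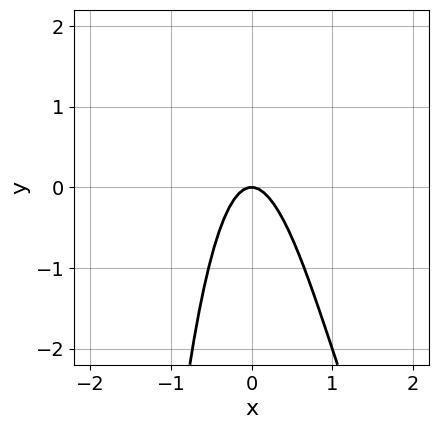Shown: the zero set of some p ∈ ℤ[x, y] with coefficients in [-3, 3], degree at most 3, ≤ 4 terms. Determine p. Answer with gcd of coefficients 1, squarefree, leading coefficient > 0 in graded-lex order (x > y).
Degree: the shape is more complex than any degree-2 curve, so deg p = 3.
Against the integer gridlines: one x-axis crossing is at x = 0; it meets the y-axis at y = 0 (among the integer gridlines).
The integer polynomial consistent with all of this is the stated p.

x^3 - 3*x^2 - y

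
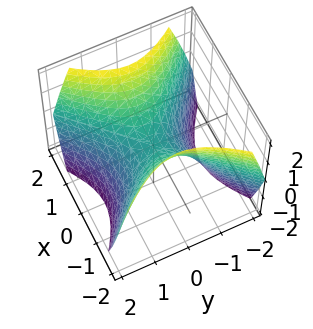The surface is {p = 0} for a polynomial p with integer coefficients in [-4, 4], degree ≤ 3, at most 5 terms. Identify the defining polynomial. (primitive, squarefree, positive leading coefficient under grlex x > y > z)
x^2 - y^2 - z

First, deg p = 2.
Then, symmetries: mirror symmetry x ↦ −x ⇒ only even powers of x; mirror symmetry y ↦ −y ⇒ only even powers of y.
Then, reading off the gridlines: one y-axis crossing is at y = 0; it meets the z-axis at z = 0 (among the integer gridlines).
Finally, the integer polynomial consistent with all of this is the stated p.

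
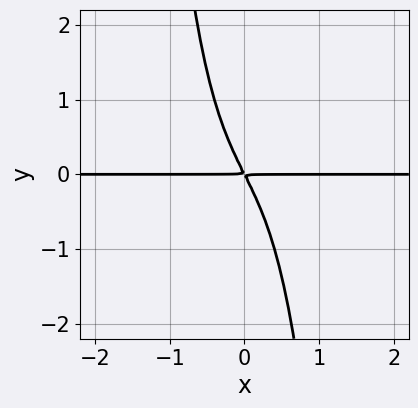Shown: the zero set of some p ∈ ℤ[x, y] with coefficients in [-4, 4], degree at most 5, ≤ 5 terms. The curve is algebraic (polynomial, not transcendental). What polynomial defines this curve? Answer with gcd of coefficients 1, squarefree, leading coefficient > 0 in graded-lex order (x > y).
3*x^3*y + 2*x*y + y^2

1. The degree is 4 — the shape is more complex than any degree-3 curve.
2. Observable constraints: every point of the x-axis in the box is on the curve.
3. Solving for integer coefficients yields p as stated.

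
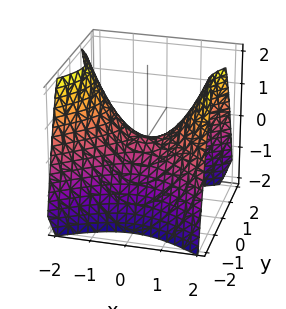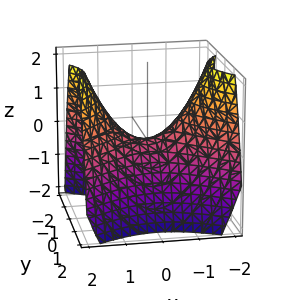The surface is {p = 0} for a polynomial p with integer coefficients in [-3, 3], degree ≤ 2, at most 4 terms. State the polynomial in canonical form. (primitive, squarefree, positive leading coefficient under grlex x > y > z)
The degree is 2 — a saddle surface; a quadric.
Symmetries: it's symmetric under y → −y, forcing even powers of y; it's symmetric under x → −x, forcing even powers of x.
Against the integer gridlines: one z-axis crossing is at z = 0; it crosses the x-axis at the gridline x = 0; it crosses the y-axis at the gridline y = 0.
Assembling these constraints gives the stated polynomial.

2*x^2 - 3*y^2 - 3*z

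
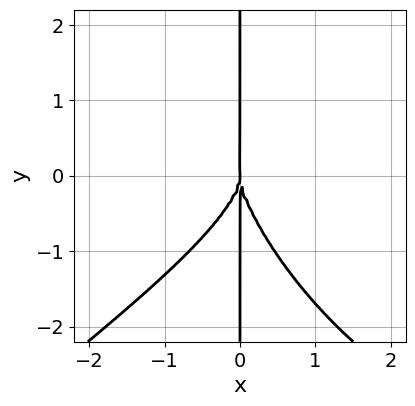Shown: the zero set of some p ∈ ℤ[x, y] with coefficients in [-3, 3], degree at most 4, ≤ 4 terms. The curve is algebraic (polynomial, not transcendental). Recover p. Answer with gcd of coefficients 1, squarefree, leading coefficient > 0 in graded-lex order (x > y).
x^4 - x^2*y^2 - x*y^3 - 3*x^3

First, deg p = 4.
Next, from the visible intercepts: every point of the y-axis in the box is on the curve; it meets the x-axis at x = 0 (among the integer gridlines).
Finally, fitting integer coefficients to these (and the overall shape) gives p.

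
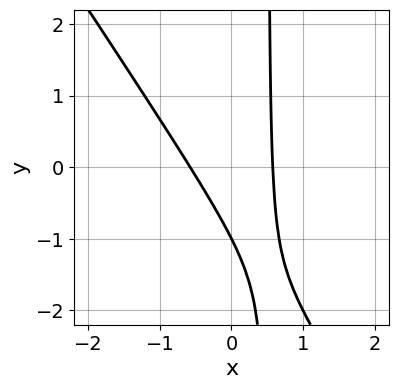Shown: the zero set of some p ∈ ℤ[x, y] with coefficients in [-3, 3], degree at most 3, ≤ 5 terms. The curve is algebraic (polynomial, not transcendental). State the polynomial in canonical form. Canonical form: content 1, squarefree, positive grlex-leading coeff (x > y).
3*x^2 + 2*x*y - y - 1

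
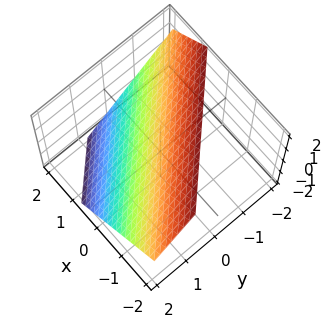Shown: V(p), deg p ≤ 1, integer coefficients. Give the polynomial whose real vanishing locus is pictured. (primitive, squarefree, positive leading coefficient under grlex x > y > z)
3*x + 3*y + 3*z - 2

First, the degree is 1 — the surface is flat (a plane).
Finally, solving for integer coefficients yields p as stated.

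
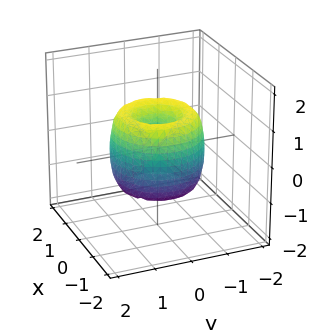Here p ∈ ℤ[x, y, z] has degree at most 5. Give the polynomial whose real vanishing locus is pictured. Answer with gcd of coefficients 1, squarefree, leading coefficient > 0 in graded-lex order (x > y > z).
2*x^4 + 4*x^2*y^2 + 2*y^4 - 3*x^2 - 3*y^2 + z^2

(a) Degree: no degree-3 surface has this shape, so deg p = 4.
(b) Symmetries: rotational symmetry about the z-axis ⇒ p depends on x, y only through x² + y².
(c) Checking where it meets the axes: a circular section at z = 0 has radius between 1 and 2; it crosses the x-axis at the gridline x = 0; one z-axis crossing is at z = 0; it meets the y-axis at y = 0 (among the integer gridlines).
(d) Putting this together gives p.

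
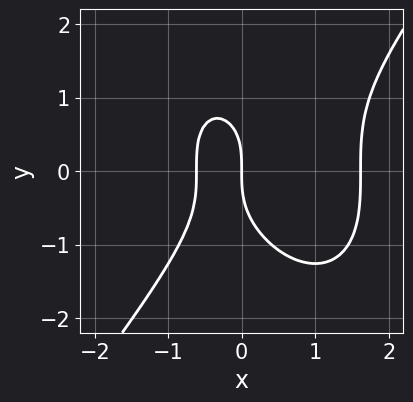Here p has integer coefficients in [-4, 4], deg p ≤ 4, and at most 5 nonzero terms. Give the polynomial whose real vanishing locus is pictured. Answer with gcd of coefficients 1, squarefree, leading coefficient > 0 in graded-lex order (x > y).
(a) Degree: the shape is more complex than any degree-2 curve, so deg p = 3.
(b) Observable constraints: it crosses the y-axis at the gridline y = 0; it crosses the x-axis at the gridline x = 0.
(c) These observations pin down the coefficients.

2*x^3 - y^3 - 2*x^2 - 2*x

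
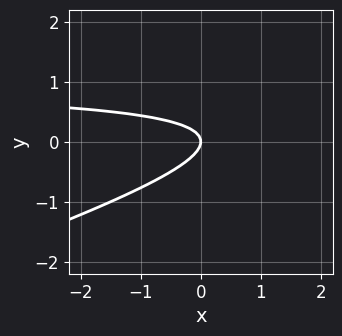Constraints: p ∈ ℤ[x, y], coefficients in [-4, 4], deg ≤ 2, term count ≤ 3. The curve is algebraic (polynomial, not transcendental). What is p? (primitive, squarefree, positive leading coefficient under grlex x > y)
(a) deg p = 2. The shape is more complex than any degree-1 curve.
(b) Checking where it meets the axes: one x-axis crossing is at x = 0; it crosses the y-axis at the gridline y = 0.
(c) Assembling these constraints gives the stated polynomial.

x*y - 3*y^2 - x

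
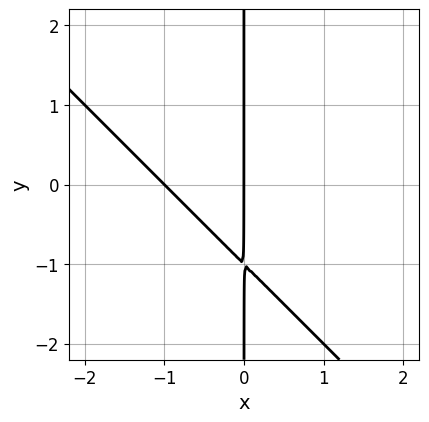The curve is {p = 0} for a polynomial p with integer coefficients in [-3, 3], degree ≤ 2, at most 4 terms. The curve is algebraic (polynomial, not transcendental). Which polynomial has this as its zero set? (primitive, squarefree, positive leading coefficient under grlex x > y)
x^2 + x*y + x

First, the degree is 2 — no degree-1 curve has this shape.
Next, against the integer gridlines: the visible y-axis segment lies entirely on the curve; among the integer gridlines, it crosses the x-axis at x ∈ {-1, 0}.
Finally, together with the visible shape, these determine p as stated.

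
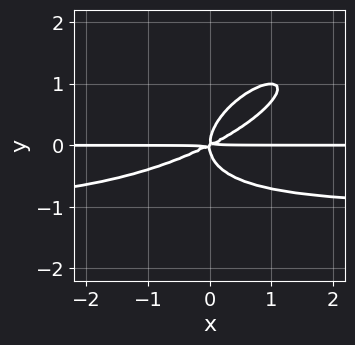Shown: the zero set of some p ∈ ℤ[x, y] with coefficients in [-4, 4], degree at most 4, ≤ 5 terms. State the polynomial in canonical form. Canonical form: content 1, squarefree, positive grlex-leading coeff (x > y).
Degree: the shape is more complex than any degree-3 curve, so deg p = 4.
Reading off the gridlines: every point of the x-axis in the box is on the curve.
Matching integer coefficients to the picture gives p.

x^2*y^2 - 2*x*y^3 + 2*y^4 + x^2*y - 2*x*y^2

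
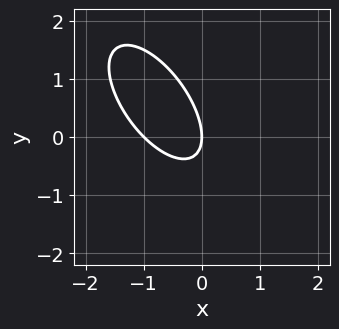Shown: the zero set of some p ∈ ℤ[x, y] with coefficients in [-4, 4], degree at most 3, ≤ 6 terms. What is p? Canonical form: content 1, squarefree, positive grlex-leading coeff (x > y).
The degree is 2 — a generic line meets the curve in up to 2 points.
Observable constraints: it meets the y-axis at y = 0 (among the integer gridlines); the x-axis gridline crossings are at x ∈ {-1, 0}.
Matching integer coefficients to the picture gives p.

3*x^2 + 3*x*y + 2*y^2 + 3*x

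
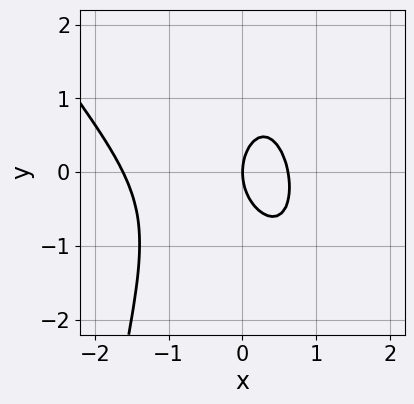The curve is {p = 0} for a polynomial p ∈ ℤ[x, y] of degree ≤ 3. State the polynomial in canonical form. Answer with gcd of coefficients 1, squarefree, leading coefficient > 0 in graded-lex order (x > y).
3*x^3 + 2*x^2*y + 3*x^2 + 2*y^2 - 3*x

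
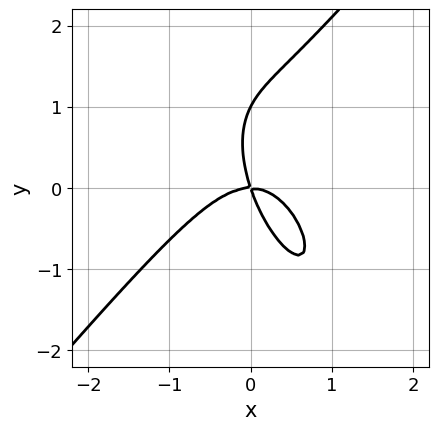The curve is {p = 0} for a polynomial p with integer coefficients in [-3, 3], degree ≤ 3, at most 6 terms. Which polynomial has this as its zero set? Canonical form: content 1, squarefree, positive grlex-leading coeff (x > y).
3*x^3 - x*y^2 - y^3 + 3*x*y + y^2

The degree is 3 — the shape is more complex than any degree-2 curve.
From the visible intercepts: the y-axis gridline crossings are at y ∈ {0, 1}; one x-axis crossing is at x = 0.
Together with the visible shape, these determine p as stated.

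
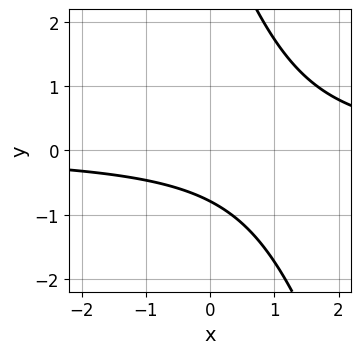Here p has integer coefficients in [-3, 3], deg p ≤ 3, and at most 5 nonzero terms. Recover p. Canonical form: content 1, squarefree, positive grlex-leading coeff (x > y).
First, degree: the shape is more complex than any degree-1 curve, so deg p = 2.
Then, observable constraints: it misses every integer gridline on the x-axis.
Finally, these observations pin down the coefficients.

3*x*y + y^2 - 3*y - 3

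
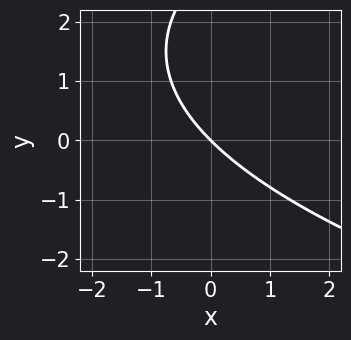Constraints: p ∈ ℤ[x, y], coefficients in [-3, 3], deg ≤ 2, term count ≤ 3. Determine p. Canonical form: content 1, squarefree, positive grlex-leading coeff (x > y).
First, the degree is 2 — the shape is more complex than any degree-1 curve.
Next, observable constraints: it crosses the x-axis at the gridline x = 0; it meets the y-axis at y = 0 (among the integer gridlines).
Finally, assembling these constraints gives the stated polynomial.

y^2 - 3*x - 3*y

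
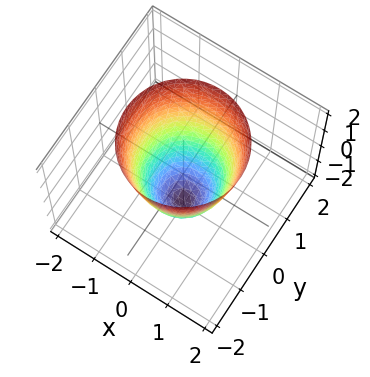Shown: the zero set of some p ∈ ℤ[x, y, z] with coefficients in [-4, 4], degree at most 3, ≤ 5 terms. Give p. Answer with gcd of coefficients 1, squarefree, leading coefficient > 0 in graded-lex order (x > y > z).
2*x^2 + 2*y^2 - z - 2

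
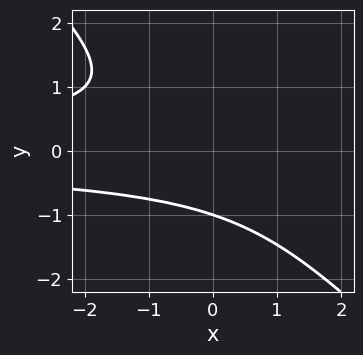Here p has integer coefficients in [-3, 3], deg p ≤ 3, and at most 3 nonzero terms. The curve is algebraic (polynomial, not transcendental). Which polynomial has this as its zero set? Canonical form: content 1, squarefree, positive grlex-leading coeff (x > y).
x*y^2 + y^3 + 1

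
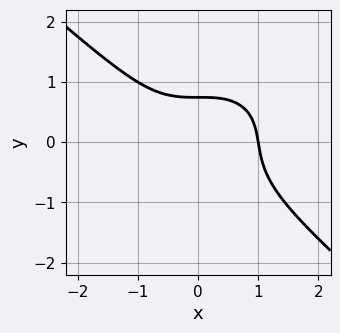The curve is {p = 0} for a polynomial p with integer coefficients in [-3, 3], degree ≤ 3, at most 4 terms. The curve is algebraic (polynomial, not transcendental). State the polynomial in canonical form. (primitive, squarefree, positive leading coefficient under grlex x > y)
2*x^3 + 3*y^3 + y - 2

(a) The degree is 3 — a generic line meets the curve in up to 3 points.
(b) From the visible intercepts: it crosses the x-axis at the gridline x = 1.
(c) Assembling these constraints gives the stated polynomial.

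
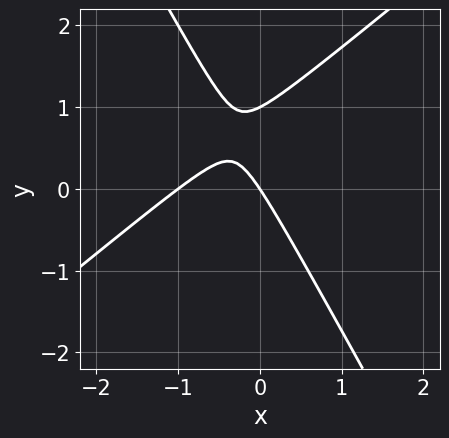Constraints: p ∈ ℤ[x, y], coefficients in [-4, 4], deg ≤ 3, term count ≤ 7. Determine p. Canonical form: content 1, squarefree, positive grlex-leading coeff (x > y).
3*x^2 - 2*x*y - 2*y^2 + 3*x + 2*y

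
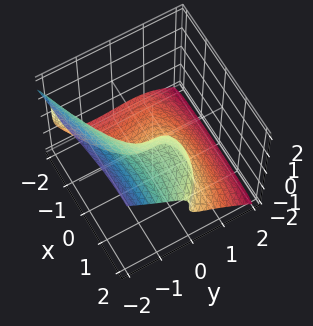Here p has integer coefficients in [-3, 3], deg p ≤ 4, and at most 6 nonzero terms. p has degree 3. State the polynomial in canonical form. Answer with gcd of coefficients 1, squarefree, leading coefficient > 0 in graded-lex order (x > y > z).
1. deg p = 3. A generic line meets the surface in up to 3 points.
2. From the axis intercepts and sections: one y-axis crossing is at y = 0; one z-axis crossing is at z = 0.
3. Solving for integer coefficients yields p as stated. Check: (2, 0, 0) on the x-axis lies on the surface, and p(2, 0, 0) = 0. ✓

2*y^3 + 2*z^3 + x^2 + x*y - 2*x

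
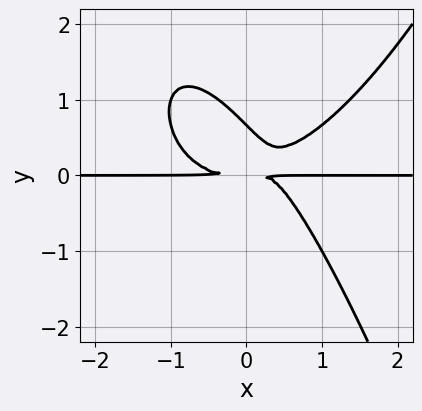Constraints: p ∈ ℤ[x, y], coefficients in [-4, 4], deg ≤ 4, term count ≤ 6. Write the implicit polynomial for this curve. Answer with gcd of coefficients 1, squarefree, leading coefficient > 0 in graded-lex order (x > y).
2*x^3*y - 3*x*y^2 - 3*y^3 + 2*y^2

1. deg p = 4. The shape is more complex than any degree-3 curve.
2. Checking where it meets the axes: every point of the x-axis in the box is on the curve.
3. Putting this together gives p.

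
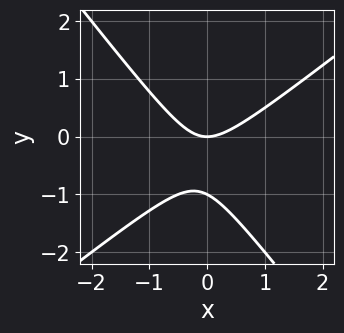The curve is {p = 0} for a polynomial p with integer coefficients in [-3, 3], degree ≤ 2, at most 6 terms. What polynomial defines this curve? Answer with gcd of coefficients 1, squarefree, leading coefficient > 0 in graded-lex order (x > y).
2*x^2 - x*y - 2*y^2 - 2*y

1. Degree: no degree-1 curve has this shape, so deg p = 2.
2. Checking where it meets the axes: one x-axis crossing is at x = 0; the y-axis gridline crossings are at y ∈ {-1, 0}.
3. Fitting integer coefficients to these (and the overall shape) gives p.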